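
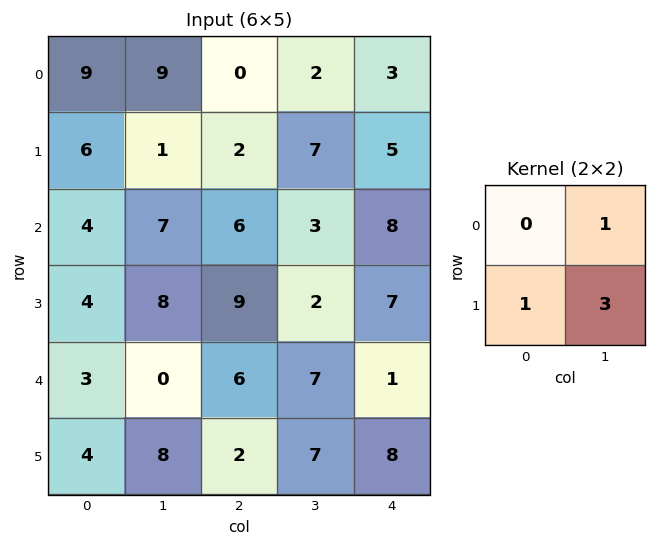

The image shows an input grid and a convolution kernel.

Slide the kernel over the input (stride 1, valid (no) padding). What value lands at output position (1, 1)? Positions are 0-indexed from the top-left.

The receptive field on the input at this output position is [1 2 / 7 6]. Elementwise product with the kernel and sum: 2·1 + 7·1 + 6·3.

27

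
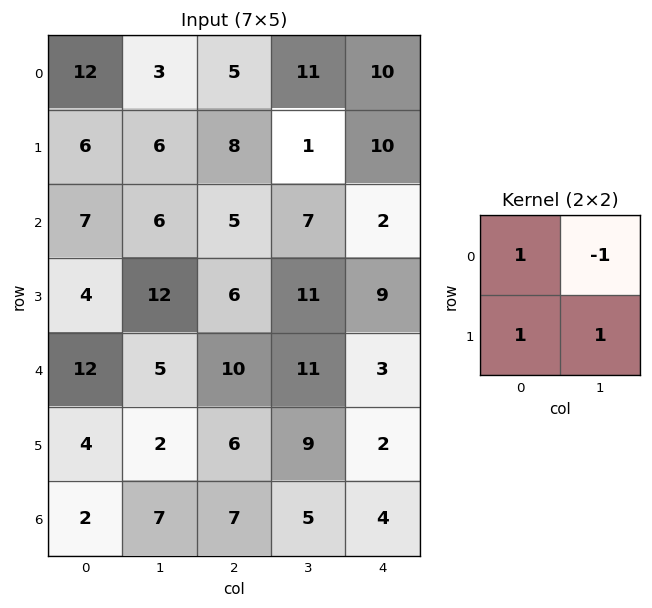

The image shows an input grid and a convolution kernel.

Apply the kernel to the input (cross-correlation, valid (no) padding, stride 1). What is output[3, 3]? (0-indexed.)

The receptive field on the input at this output position is [11 9 / 11 3]. Elementwise product with the kernel and sum: 11·1 + 9·-1 + 11·1 + 3·1.

16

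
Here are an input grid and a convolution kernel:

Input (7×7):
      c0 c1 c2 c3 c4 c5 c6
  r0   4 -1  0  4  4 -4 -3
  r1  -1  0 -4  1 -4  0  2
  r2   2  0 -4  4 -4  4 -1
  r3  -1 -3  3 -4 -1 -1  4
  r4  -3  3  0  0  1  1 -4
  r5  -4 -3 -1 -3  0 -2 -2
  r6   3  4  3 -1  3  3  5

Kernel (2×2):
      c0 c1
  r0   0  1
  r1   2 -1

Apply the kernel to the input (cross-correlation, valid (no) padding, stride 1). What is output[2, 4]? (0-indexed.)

The receptive field on the input at this output position is [-4 4 / -1 -1]. Elementwise product with the kernel and sum: 4·1 + -1·2 + -1·-1.

3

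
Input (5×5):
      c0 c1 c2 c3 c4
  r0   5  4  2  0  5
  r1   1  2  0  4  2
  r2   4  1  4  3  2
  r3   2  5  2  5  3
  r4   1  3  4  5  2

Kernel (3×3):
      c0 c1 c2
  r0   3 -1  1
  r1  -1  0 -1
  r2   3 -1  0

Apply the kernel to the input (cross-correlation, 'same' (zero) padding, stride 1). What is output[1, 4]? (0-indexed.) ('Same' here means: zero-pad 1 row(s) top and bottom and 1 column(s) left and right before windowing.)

-2

The receptive field on the zero-padded input at this output position is [0 5 0 / 4 2 0 / 3 2 0]. Elementwise product with the kernel and sum: 0·3 + 5·-1 + 0·1 + 4·-1 + 0·-1 + 3·3 + 2·-1.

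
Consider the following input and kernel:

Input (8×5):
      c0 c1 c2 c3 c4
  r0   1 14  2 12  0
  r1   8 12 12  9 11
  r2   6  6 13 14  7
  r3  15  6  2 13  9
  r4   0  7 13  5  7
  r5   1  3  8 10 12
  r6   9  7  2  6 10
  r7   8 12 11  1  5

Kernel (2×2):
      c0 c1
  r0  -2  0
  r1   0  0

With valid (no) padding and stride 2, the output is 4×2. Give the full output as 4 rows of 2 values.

-2 -4
-12 -26
0 -26
-18 -4

Output[0,0]: The receptive field on the input at this output position is [1 14 / 8 12]. Elementwise product with the kernel and sum: 1·-2.
Output[0,1]: The receptive field on the input at this output position is [2 12 / 12 9]. Elementwise product with the kernel and sum: 2·-2.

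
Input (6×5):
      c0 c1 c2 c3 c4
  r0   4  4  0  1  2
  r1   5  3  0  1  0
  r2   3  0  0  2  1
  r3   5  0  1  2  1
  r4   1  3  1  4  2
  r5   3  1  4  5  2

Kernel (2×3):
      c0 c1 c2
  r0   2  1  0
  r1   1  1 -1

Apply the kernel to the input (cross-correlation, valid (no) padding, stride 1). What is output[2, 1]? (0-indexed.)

-1

The receptive field on the input at this output position is [0 0 2 / 0 1 2]. Elementwise product with the kernel and sum: 0·2 + 0·1 + 0·1 + 1·1 + 2·-1.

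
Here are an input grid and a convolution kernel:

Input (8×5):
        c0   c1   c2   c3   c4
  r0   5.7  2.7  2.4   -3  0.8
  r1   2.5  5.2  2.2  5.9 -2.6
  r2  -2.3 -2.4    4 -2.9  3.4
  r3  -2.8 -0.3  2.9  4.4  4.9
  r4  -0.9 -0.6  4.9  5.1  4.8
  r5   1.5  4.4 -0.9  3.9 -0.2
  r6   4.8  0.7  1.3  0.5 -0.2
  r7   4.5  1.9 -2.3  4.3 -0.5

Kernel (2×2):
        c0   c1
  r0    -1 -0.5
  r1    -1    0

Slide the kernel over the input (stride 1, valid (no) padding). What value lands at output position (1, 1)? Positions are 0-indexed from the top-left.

The receptive field on the input at this output position is [5.2 2.2 / -2.4 4]. Elementwise product with the kernel and sum: 5.2·-1 + 2.2·-0.5 + -2.4·-1.

-3.9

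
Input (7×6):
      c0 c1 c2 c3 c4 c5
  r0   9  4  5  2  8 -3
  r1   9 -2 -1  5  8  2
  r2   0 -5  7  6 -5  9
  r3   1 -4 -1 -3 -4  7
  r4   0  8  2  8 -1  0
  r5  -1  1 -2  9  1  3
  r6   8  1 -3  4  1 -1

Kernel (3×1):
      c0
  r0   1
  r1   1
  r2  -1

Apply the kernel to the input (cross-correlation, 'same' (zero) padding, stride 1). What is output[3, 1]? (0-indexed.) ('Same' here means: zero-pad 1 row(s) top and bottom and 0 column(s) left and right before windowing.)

The receptive field on the zero-padded input at this output position is [-5 / -4 / 8]. Elementwise product with the kernel and sum: -5·1 + -4·1 + 8·-1.

-17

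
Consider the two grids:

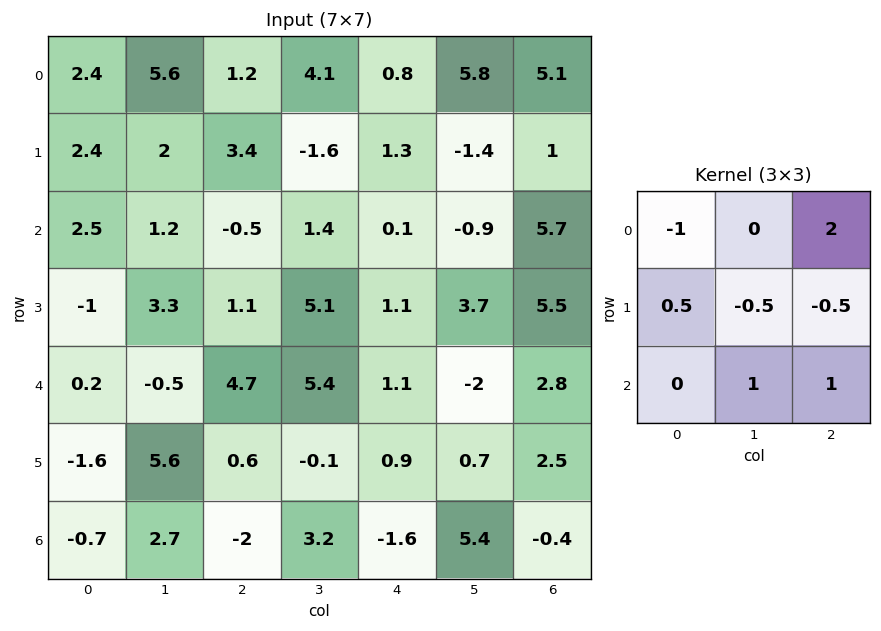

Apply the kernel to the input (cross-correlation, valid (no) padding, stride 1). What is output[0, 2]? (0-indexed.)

The receptive field on the input at this output position is [1.2 4.1 0.8 / 3.4 -1.6 1.3 / -0.5 1.4 0.1]. Elementwise product with the kernel and sum: 1.2·-1 + 0.8·2 + 3.4·0.5 + -1.6·-0.5 + 1.3·-0.5 + 1.4·1 + 0.1·1.

3.75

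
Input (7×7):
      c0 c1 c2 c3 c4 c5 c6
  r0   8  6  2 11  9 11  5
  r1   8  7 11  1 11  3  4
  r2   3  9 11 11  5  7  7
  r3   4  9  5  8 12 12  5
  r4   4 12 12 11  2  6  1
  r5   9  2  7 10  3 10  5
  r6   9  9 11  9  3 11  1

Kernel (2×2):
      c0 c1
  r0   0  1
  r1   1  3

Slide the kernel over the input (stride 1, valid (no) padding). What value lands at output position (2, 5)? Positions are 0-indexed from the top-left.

The receptive field on the input at this output position is [7 7 / 12 5]. Elementwise product with the kernel and sum: 7·1 + 12·1 + 5·3.

34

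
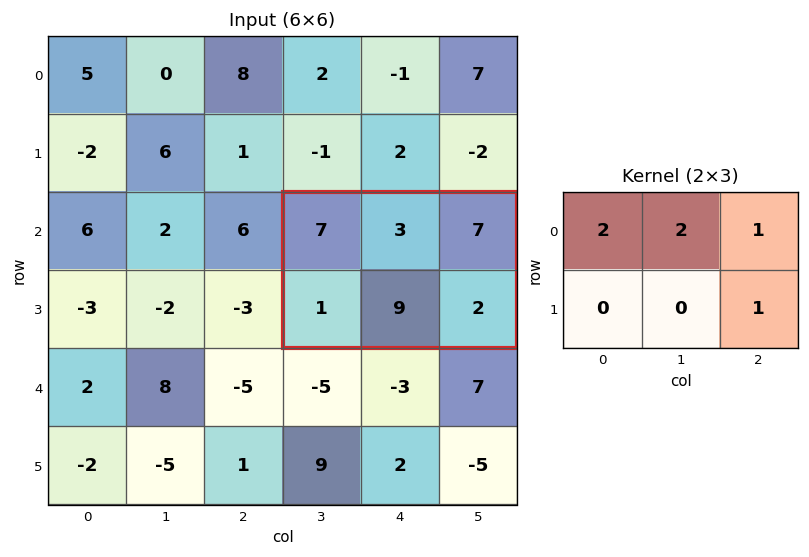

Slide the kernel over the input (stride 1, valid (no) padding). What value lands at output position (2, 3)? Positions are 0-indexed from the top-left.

The receptive field on the input at this output position is [7 3 7 / 1 9 2]. Elementwise product with the kernel and sum: 7·2 + 3·2 + 7·1 + 2·1.

29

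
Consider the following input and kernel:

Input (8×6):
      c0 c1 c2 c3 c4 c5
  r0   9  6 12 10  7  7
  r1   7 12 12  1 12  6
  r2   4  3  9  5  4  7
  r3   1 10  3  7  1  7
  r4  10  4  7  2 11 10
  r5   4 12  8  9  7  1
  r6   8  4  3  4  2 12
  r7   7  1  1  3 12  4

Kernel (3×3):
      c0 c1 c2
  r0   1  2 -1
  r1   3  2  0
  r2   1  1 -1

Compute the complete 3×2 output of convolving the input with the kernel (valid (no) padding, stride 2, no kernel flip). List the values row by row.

52 73
31 36
56 47

Output[0,0]: The receptive field on the input at this output position is [9 6 12 / 7 12 12 / 4 3 9]. Elementwise product with the kernel and sum: 9·1 + 6·2 + 12·-1 + 7·3 + 12·2 + 4·1 + 3·1 + 9·-1.
Output[0,1]: The receptive field on the input at this output position is [12 10 7 / 12 1 12 / 9 5 4]. Elementwise product with the kernel and sum: 12·1 + 10·2 + 7·-1 + 12·3 + 1·2 + 9·1 + 5·1 + 4·-1.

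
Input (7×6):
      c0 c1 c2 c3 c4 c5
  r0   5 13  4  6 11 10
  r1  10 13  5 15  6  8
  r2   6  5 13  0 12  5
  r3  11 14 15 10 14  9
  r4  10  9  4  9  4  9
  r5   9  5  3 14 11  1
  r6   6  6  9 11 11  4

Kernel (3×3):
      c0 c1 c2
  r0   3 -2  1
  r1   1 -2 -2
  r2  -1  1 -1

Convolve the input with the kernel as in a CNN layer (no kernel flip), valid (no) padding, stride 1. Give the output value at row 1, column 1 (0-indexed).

14

The receptive field on the input at this output position is [13 5 15 / 5 13 0 / 14 15 10]. Elementwise product with the kernel and sum: 13·3 + 5·-2 + 15·1 + 5·1 + 13·-2 + 0·-2 + 14·-1 + 15·1 + 10·-1.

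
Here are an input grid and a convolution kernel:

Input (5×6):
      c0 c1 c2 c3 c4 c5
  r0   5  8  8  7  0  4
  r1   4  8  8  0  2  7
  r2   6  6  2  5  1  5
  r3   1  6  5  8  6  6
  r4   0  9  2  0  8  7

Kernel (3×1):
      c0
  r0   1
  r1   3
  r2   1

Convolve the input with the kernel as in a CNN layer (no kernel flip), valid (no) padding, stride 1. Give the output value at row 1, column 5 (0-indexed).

The receptive field on the input at this output position is [7 / 5 / 6]. Elementwise product with the kernel and sum: 7·1 + 5·3 + 6·1.

28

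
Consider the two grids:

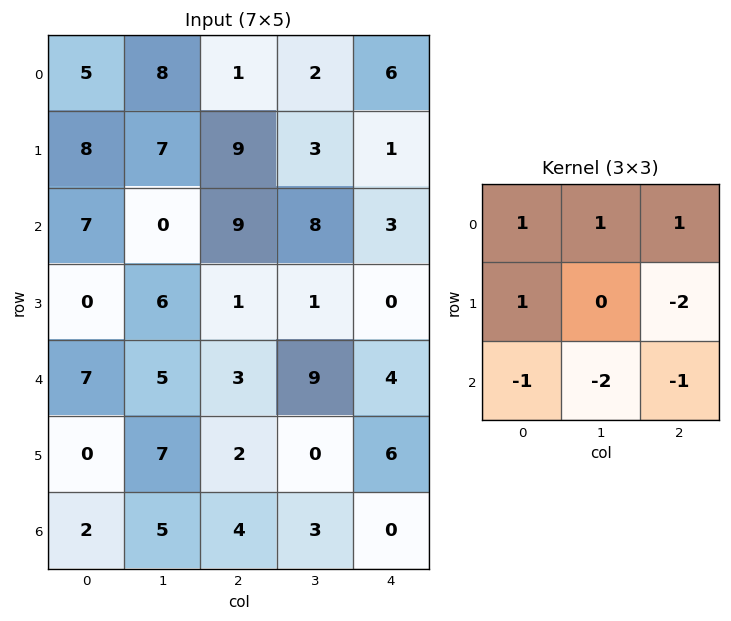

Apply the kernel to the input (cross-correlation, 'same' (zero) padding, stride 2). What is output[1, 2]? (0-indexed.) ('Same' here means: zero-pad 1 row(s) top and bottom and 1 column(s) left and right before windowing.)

11

The receptive field on the zero-padded input at this output position is [3 1 0 / 8 3 0 / 1 0 0]. Elementwise product with the kernel and sum: 3·1 + 1·1 + 0·1 + 8·1 + 0·-2 + 1·-1 + 0·-2 + 0·-1.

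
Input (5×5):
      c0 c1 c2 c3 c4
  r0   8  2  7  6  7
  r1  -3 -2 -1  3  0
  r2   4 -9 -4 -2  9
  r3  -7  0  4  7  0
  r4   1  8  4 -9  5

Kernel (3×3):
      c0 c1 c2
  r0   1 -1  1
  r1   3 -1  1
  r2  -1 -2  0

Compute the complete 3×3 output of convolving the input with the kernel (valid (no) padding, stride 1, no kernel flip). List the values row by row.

Output[0,0]: The receptive field on the input at this output position is [8 2 7 / -3 -2 -1 / 4 -9 -4]. Elementwise product with the kernel and sum: 8·1 + 2·-1 + 7·1 + -3·3 + -2·-1 + -1·1 + 4·-1 + -9·-2.

19 16 10
22 -31 -23
-25 -20 26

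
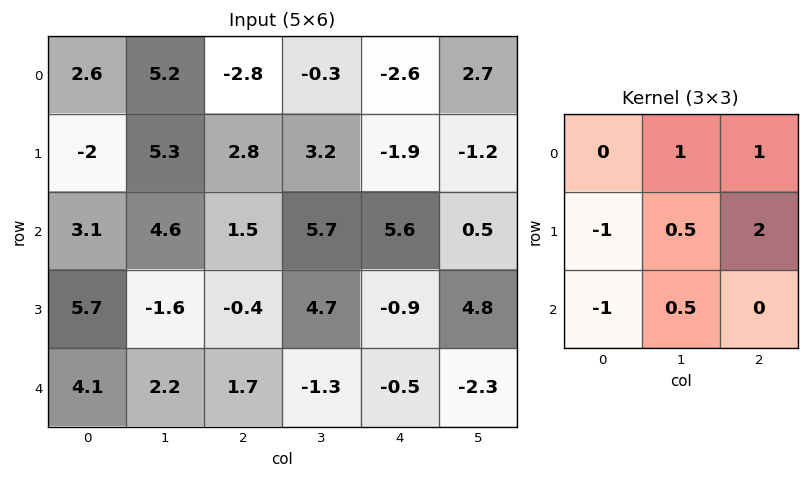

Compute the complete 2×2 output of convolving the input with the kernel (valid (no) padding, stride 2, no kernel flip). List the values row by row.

Output[0,0]: The receptive field on the input at this output position is [2.6 5.2 -2.8 / -2 5.3 2.8 / 3.1 4.6 1.5]. Elementwise product with the kernel and sum: 5.2·1 + -2.8·1 + -2·-1 + 5.3·0.5 + 2.8·2 + 3.1·-1 + 4.6·0.5.

11.85 -6.55
-4.2 9.9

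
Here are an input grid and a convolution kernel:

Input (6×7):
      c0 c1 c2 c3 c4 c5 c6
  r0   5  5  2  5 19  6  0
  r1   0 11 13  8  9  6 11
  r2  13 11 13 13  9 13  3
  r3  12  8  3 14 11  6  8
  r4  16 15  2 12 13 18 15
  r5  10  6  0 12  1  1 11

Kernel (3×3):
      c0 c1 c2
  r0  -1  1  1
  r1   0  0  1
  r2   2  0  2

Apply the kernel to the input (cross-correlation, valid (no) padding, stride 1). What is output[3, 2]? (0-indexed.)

37

The receptive field on the input at this output position is [3 14 11 / 2 12 13 / 0 12 1]. Elementwise product with the kernel and sum: 3·-1 + 14·1 + 11·1 + 13·1 + 0·2 + 1·2.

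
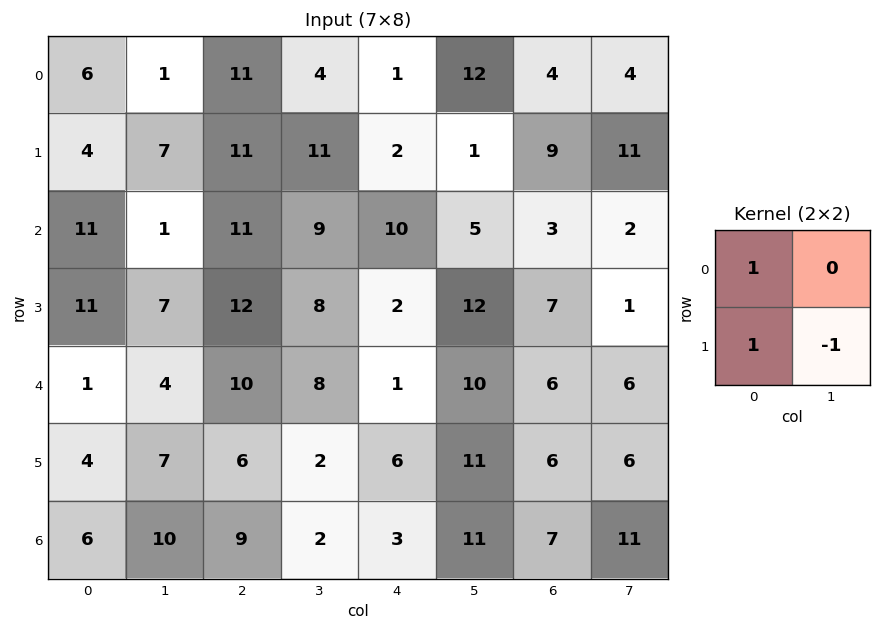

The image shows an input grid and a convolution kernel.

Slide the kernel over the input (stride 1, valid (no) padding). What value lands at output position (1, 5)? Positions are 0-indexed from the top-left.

3

The receptive field on the input at this output position is [1 9 / 5 3]. Elementwise product with the kernel and sum: 1·1 + 5·1 + 3·-1.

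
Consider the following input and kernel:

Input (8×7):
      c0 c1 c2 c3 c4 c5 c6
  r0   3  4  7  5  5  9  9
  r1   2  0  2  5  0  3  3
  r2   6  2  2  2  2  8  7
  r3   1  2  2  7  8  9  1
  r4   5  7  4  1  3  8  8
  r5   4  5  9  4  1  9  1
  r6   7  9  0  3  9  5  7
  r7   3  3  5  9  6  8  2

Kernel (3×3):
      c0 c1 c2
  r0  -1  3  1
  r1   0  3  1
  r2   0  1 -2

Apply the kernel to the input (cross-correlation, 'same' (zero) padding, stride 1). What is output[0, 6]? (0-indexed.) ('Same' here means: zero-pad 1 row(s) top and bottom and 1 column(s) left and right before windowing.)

30

The receptive field on the zero-padded input at this output position is [0 0 0 / 9 9 0 / 3 3 0]. Elementwise product with the kernel and sum: 0·-1 + 0·3 + 0·1 + 9·3 + 0·1 + 3·1 + 0·-2.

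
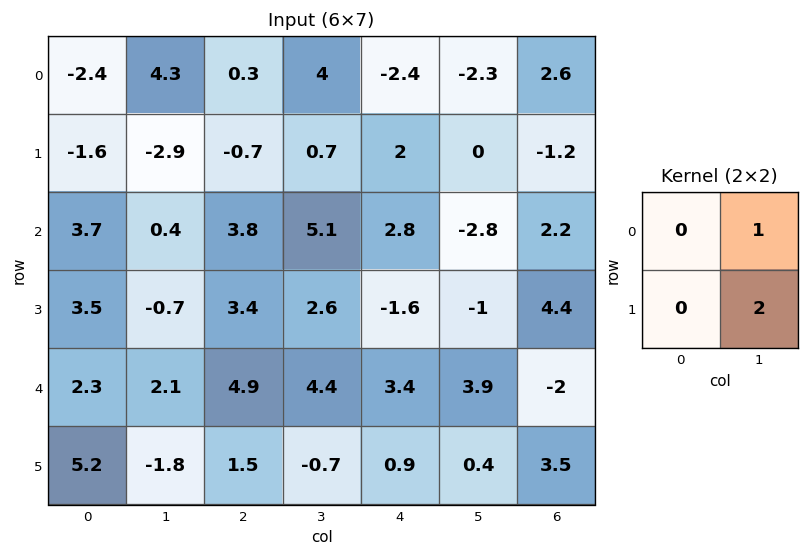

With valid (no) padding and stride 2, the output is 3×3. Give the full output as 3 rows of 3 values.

Output[0,0]: The receptive field on the input at this output position is [-2.4 4.3 / -1.6 -2.9]. Elementwise product with the kernel and sum: 4.3·1 + -2.9·2.
Output[0,1]: The receptive field on the input at this output position is [0.3 4 / -0.7 0.7]. Elementwise product with the kernel and sum: 4·1 + 0.7·2.

-1.5 5.4 -2.3
-1 10.3 -4.8
-1.5 3 4.7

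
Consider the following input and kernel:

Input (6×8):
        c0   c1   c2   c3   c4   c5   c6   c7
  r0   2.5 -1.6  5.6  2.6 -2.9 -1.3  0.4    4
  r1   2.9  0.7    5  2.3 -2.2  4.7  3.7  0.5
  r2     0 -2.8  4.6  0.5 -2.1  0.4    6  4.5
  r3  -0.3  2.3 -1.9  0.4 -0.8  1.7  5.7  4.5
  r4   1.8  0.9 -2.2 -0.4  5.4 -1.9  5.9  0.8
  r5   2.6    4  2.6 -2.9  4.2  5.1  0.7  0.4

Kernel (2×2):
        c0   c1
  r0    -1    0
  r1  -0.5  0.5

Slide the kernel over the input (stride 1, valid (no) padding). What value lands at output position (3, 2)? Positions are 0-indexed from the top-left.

The receptive field on the input at this output position is [-1.9 0.4 / -2.2 -0.4]. Elementwise product with the kernel and sum: -1.9·-1 + -2.2·-0.5 + -0.4·0.5.

2.8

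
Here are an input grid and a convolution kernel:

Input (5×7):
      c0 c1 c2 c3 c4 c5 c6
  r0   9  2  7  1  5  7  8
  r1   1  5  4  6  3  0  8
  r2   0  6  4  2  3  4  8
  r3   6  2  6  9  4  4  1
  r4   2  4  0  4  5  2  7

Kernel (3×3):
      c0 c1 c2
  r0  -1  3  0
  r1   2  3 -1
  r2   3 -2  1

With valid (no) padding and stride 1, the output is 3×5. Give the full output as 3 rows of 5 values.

Output[0,0]: The receptive field on the input at this output position is [9 2 7 / 1 5 4 / 0 6 4]. Elementwise product with the kernel and sum: 9·-1 + 2·3 + 1·2 + 5·3 + 4·-1 + 0·3 + 6·-2 + 4·1.
Output[0,1]: The receptive field on the input at this output position is [2 7 1 / 5 4 6 / 6 4 2]. Elementwise product with the kernel and sum: 2·-1 + 7·3 + 5·2 + 4·3 + 6·-1 + 6·3 + 4·-2 + 2·1.

2 47 30 39 23
48 32 29 35 12
28 35 34 37 46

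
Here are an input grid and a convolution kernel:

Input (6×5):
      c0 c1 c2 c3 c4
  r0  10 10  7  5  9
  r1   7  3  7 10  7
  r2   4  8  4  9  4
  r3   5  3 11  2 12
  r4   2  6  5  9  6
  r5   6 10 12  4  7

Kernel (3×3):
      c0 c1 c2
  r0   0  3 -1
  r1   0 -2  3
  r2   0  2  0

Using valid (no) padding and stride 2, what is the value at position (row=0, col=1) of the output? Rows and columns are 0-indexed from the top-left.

25

The receptive field on the input at this output position is [7 5 9 / 7 10 7 / 4 9 4]. Elementwise product with the kernel and sum: 5·3 + 9·-1 + 10·-2 + 7·3 + 9·2.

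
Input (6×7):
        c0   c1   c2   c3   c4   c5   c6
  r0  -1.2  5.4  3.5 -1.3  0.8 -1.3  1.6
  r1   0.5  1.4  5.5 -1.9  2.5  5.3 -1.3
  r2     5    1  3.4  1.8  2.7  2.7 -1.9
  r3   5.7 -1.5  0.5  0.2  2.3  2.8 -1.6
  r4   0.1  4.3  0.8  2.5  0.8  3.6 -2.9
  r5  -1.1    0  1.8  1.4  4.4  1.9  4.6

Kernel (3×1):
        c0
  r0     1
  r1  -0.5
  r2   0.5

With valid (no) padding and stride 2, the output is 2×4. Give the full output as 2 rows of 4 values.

1.05 2.45 0.9 1.3
2.2 3.55 1.95 -2.55

Output[0,0]: The receptive field on the input at this output position is [-1.2 / 0.5 / 5]. Elementwise product with the kernel and sum: -1.2·1 + 0.5·-0.5 + 5·0.5.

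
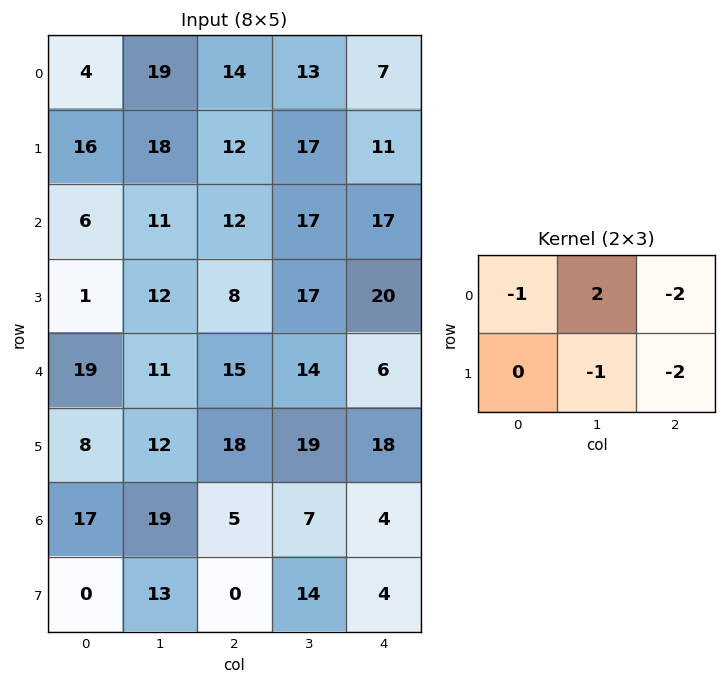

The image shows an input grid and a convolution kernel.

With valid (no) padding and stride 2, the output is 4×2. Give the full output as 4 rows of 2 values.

-36 -41
-36 -69
-75 -54
-2 -21

Output[0,0]: The receptive field on the input at this output position is [4 19 14 / 16 18 12]. Elementwise product with the kernel and sum: 4·-1 + 19·2 + 14·-2 + 18·-1 + 12·-2.
Output[0,1]: The receptive field on the input at this output position is [14 13 7 / 12 17 11]. Elementwise product with the kernel and sum: 14·-1 + 13·2 + 7·-2 + 17·-1 + 11·-2.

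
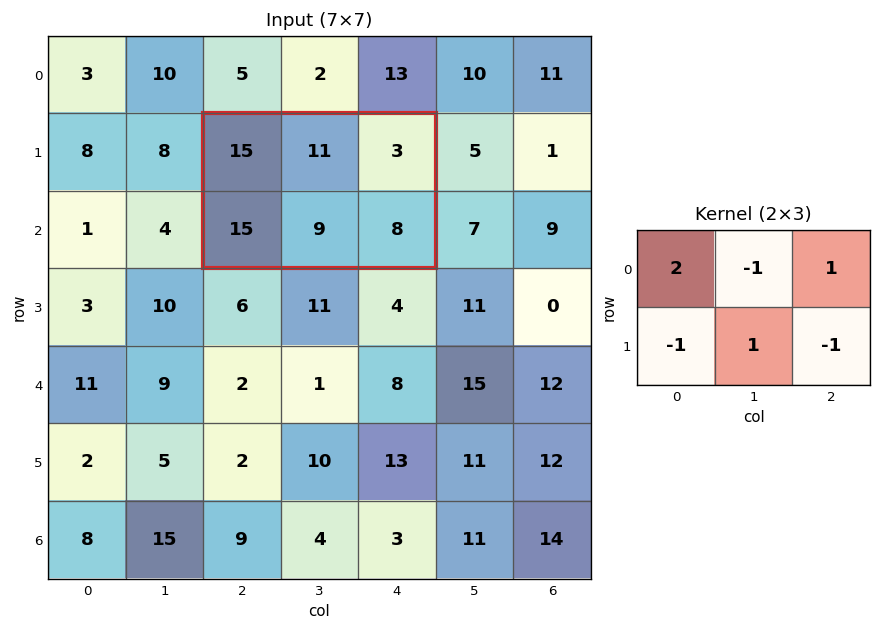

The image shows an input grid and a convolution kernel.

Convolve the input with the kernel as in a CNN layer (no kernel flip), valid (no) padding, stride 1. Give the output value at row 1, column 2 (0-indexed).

8

The receptive field on the input at this output position is [15 11 3 / 15 9 8]. Elementwise product with the kernel and sum: 15·2 + 11·-1 + 3·1 + 15·-1 + 9·1 + 8·-1.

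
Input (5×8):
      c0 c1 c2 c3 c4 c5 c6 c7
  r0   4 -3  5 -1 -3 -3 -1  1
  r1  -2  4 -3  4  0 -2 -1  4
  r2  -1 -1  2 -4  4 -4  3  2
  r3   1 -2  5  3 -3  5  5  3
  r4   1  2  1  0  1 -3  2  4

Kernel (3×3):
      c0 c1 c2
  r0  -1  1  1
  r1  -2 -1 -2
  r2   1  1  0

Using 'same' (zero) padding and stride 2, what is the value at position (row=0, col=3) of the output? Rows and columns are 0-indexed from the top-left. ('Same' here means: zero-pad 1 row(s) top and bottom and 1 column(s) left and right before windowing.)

2

The receptive field on the zero-padded input at this output position is [0 0 0 / -3 -1 1 / -2 -1 4]. Elementwise product with the kernel and sum: 0·-1 + 0·1 + 0·1 + -3·-2 + -1·-1 + 1·-2 + -2·1 + -1·1.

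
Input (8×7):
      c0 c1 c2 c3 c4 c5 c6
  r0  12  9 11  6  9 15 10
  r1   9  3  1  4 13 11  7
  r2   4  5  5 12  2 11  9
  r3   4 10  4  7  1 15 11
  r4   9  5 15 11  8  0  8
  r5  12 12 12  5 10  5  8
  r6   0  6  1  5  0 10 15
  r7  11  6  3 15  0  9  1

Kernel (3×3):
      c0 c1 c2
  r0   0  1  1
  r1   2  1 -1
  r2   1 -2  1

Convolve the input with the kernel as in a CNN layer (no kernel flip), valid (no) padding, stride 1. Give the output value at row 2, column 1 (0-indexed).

The receptive field on the input at this output position is [5 5 12 / 10 4 7 / 5 15 11]. Elementwise product with the kernel and sum: 5·1 + 12·1 + 10·2 + 4·1 + 7·-1 + 5·1 + 15·-2 + 11·1.

20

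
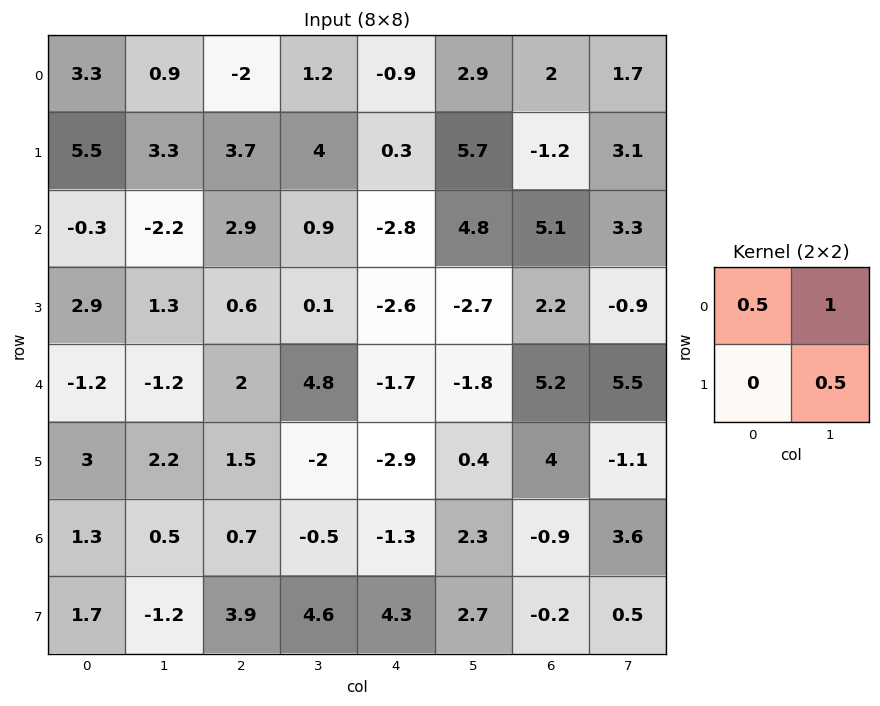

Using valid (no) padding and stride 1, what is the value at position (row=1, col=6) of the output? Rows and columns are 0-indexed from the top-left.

4.15

The receptive field on the input at this output position is [-1.2 3.1 / 5.1 3.3]. Elementwise product with the kernel and sum: -1.2·0.5 + 3.1·1 + 3.3·0.5.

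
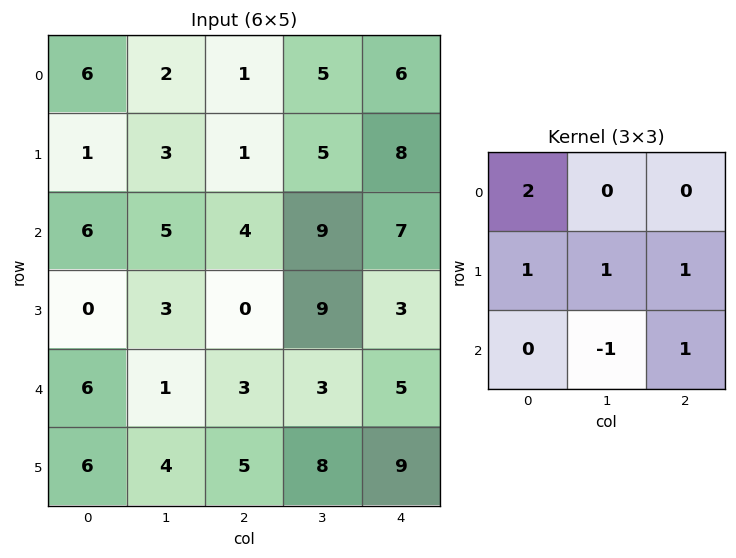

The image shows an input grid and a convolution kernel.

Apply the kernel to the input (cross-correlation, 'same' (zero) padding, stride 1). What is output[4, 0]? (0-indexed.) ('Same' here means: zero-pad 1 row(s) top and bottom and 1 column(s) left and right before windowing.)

5

The receptive field on the zero-padded input at this output position is [0 0 3 / 0 6 1 / 0 6 4]. Elementwise product with the kernel and sum: 0·2 + 0·1 + 6·1 + 1·1 + 6·-1 + 4·1.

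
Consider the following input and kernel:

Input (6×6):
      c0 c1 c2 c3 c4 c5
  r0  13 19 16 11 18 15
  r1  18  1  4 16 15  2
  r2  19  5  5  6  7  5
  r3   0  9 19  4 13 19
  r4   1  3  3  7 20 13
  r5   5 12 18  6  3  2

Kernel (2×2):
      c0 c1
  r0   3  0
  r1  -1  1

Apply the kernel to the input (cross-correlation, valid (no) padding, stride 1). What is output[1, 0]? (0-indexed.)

40

The receptive field on the input at this output position is [18 1 / 19 5]. Elementwise product with the kernel and sum: 18·3 + 19·-1 + 5·1.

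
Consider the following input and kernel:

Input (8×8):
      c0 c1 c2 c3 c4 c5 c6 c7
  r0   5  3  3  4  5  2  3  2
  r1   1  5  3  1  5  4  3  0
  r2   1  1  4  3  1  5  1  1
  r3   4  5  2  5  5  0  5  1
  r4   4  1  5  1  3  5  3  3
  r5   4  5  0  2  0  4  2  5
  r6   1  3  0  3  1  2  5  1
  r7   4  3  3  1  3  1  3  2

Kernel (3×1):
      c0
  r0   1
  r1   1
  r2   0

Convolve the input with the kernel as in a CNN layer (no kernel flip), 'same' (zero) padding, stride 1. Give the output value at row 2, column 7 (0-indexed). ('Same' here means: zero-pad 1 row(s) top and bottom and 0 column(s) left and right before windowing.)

The receptive field on the zero-padded input at this output position is [0 / 1 / 1]. Elementwise product with the kernel and sum: 0·1 + 1·1.

1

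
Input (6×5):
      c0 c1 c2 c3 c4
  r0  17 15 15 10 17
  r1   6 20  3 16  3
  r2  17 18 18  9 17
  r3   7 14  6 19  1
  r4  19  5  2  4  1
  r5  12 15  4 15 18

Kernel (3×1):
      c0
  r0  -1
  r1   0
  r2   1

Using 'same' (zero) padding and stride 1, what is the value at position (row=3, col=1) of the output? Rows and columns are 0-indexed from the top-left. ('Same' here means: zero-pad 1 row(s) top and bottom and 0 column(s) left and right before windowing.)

-13

The receptive field on the zero-padded input at this output position is [18 / 14 / 5]. Elementwise product with the kernel and sum: 18·-1 + 5·1.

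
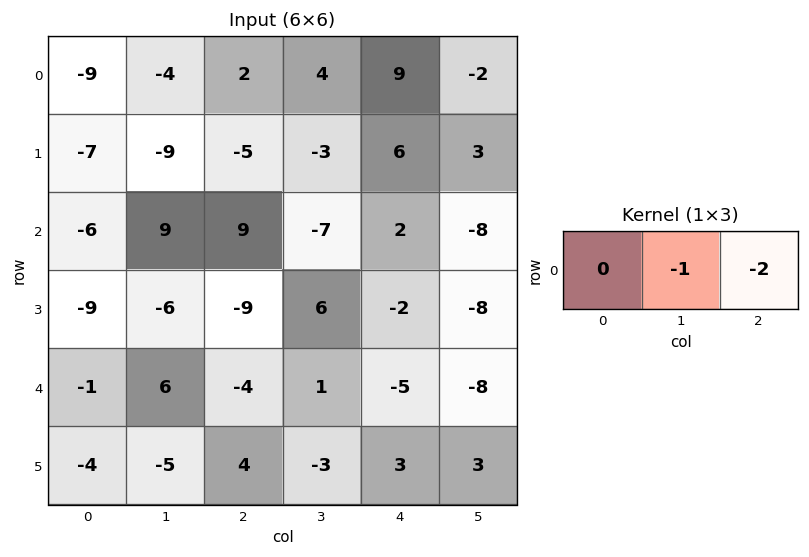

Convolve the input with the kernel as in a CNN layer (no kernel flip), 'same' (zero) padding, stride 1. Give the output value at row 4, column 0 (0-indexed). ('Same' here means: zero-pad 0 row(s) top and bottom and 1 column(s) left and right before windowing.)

-11

The receptive field on the zero-padded input at this output position is [0 -1 6]. Elementwise product with the kernel and sum: -1·-1 + 6·-2.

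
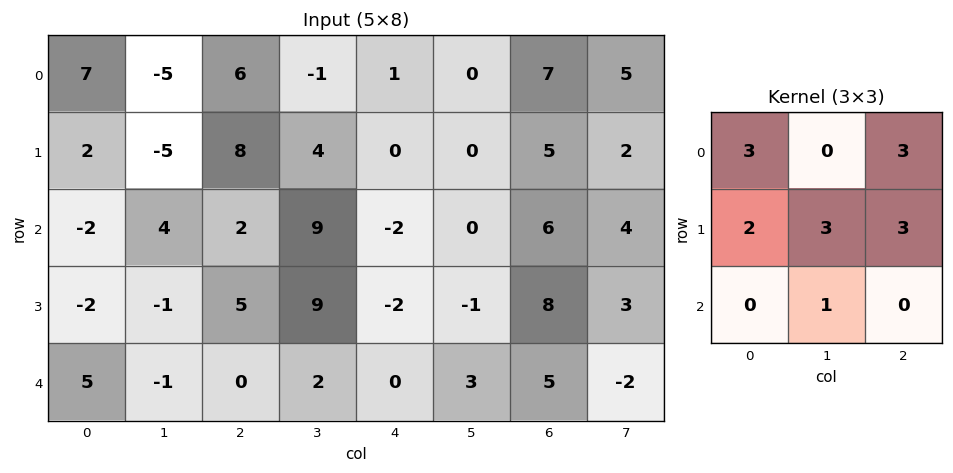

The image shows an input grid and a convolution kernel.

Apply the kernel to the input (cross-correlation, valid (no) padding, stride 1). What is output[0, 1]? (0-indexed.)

10

The receptive field on the input at this output position is [-5 6 -1 / -5 8 4 / 4 2 9]. Elementwise product with the kernel and sum: -5·3 + -1·3 + -5·2 + 8·3 + 4·3 + 2·1.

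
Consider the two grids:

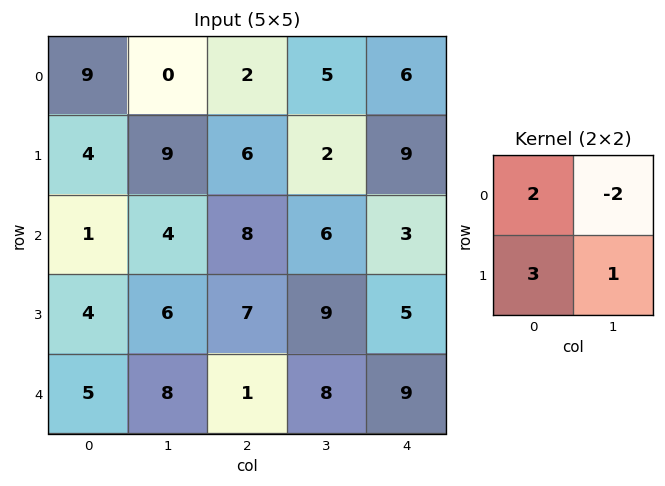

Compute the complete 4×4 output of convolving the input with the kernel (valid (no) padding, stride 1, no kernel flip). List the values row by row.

Output[0,0]: The receptive field on the input at this output position is [9 0 / 4 9]. Elementwise product with the kernel and sum: 9·2 + 0·-2 + 4·3 + 9·1.
Output[0,1]: The receptive field on the input at this output position is [0 2 / 9 6]. Elementwise product with the kernel and sum: 0·2 + 2·-2 + 9·3 + 6·1.

39 29 14 13
-3 26 38 7
12 17 34 38
19 23 7 41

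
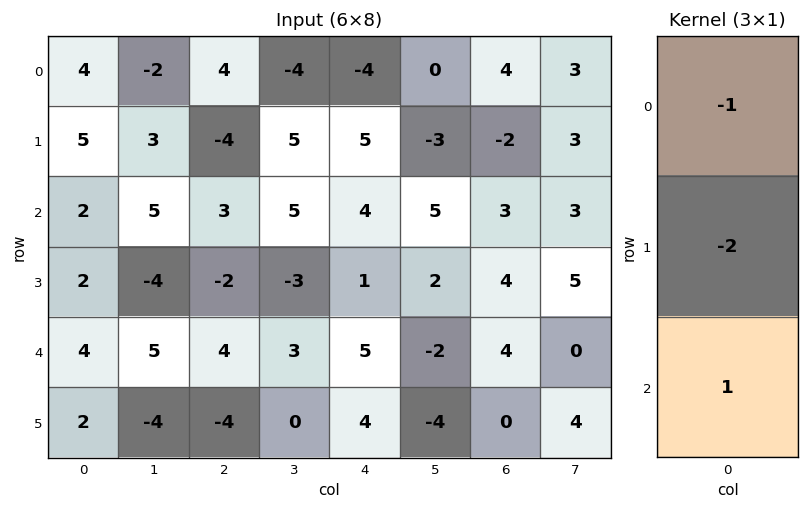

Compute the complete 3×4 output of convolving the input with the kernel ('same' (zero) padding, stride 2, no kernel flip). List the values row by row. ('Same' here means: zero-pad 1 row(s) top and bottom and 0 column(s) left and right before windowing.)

Output[0,0]: The receptive field on the zero-padded input at this output position is [0 / 4 / 5]. Elementwise product with the kernel and sum: 0·-1 + 4·-2 + 5·1.

-3 -12 13 -10
-7 -4 -12 0
-8 -10 -7 -12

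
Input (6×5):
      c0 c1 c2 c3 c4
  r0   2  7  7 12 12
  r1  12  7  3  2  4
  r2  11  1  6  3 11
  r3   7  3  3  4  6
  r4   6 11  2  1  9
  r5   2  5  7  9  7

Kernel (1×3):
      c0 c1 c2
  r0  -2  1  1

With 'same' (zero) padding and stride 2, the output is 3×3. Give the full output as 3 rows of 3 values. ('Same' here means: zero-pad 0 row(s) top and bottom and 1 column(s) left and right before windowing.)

Output[0,0]: The receptive field on the zero-padded input at this output position is [0 2 7]. Elementwise product with the kernel and sum: 0·-2 + 2·1 + 7·1.

9 5 -12
12 7 5
17 -19 7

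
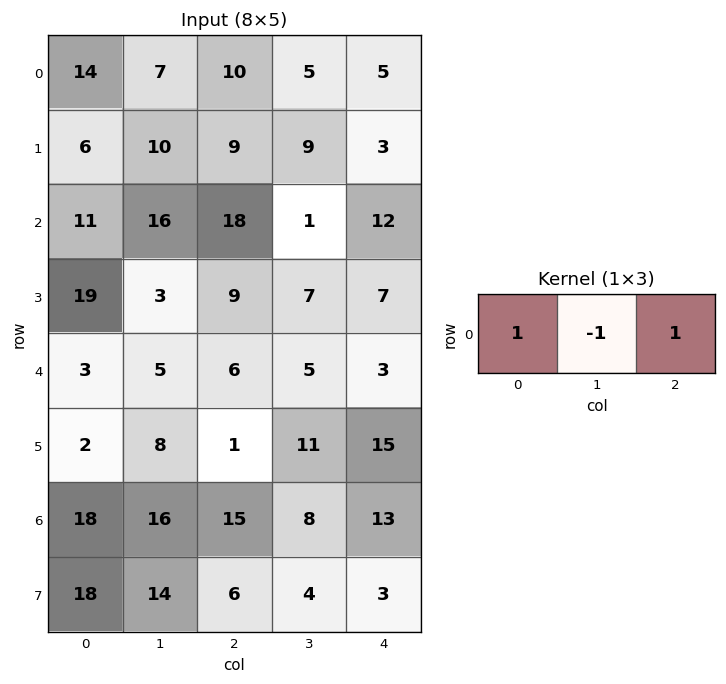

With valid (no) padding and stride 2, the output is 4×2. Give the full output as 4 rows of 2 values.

17 10
13 29
4 4
17 20

Output[0,0]: The receptive field on the input at this output position is [14 7 10]. Elementwise product with the kernel and sum: 14·1 + 7·-1 + 10·1.
Output[0,1]: The receptive field on the input at this output position is [10 5 5]. Elementwise product with the kernel and sum: 10·1 + 5·-1 + 5·1.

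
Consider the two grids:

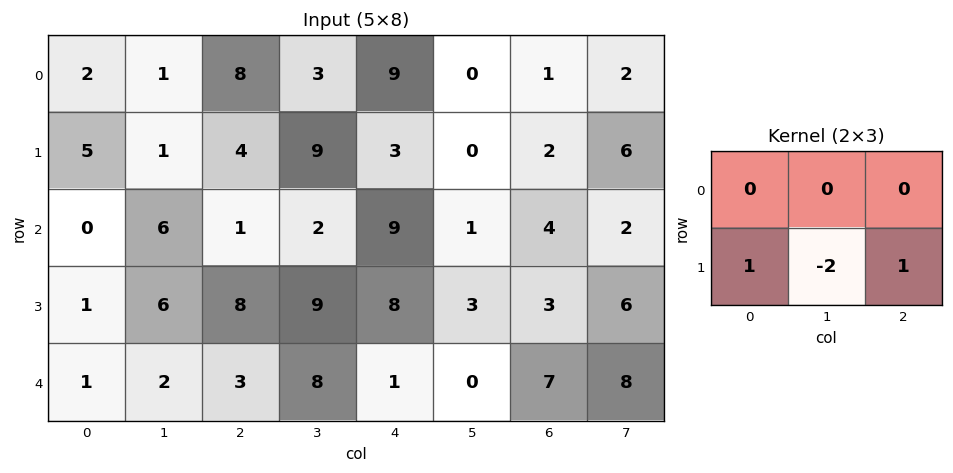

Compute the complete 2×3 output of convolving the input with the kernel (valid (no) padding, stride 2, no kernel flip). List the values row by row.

7 -11 5
-3 -2 5

Output[0,0]: The receptive field on the input at this output position is [2 1 8 / 5 1 4]. Elementwise product with the kernel and sum: 5·1 + 1·-2 + 4·1.
Output[0,1]: The receptive field on the input at this output position is [8 3 9 / 4 9 3]. Elementwise product with the kernel and sum: 4·1 + 9·-2 + 3·1.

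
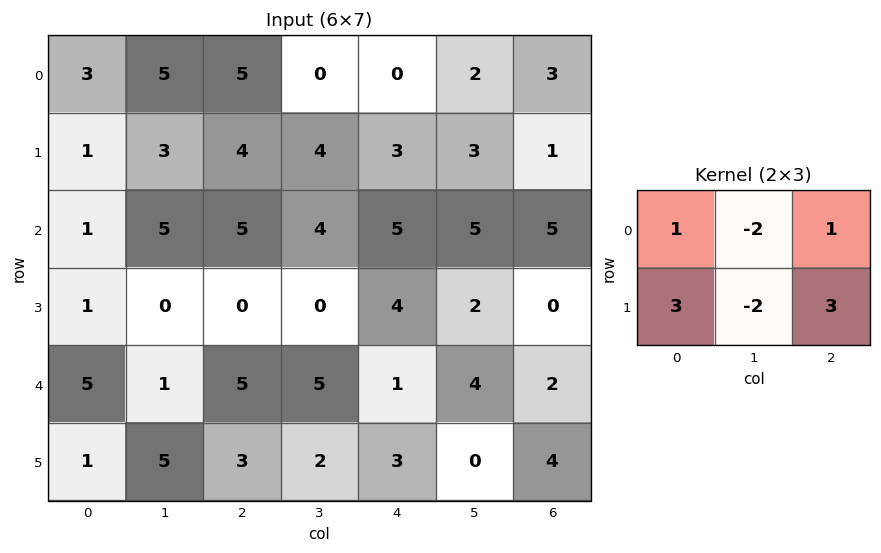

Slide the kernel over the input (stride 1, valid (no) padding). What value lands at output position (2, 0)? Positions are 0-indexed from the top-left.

-1

The receptive field on the input at this output position is [1 5 5 / 1 0 0]. Elementwise product with the kernel and sum: 1·1 + 5·-2 + 5·1 + 1·3 + 0·-2 + 0·3.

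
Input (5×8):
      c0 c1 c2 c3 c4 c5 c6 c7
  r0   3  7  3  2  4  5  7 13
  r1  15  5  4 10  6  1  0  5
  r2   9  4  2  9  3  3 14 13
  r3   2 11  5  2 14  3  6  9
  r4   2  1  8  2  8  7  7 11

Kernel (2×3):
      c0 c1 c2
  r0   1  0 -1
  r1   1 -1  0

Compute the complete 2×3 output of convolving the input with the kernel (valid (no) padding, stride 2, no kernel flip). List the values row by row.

Output[0,0]: The receptive field on the input at this output position is [3 7 3 / 15 5 4]. Elementwise product with the kernel and sum: 3·1 + 3·-1 + 15·1 + 5·-1.

10 -7 2
-2 2 0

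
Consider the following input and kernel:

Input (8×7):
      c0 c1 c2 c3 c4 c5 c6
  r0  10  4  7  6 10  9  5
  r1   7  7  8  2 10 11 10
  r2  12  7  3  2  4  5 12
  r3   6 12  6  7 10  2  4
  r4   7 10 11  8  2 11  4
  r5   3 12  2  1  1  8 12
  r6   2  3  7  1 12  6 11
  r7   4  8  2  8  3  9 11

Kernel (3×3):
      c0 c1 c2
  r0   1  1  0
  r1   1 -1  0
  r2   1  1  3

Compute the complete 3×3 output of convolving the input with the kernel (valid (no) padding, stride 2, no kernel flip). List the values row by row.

42 36 63
63 29 42
34 64 57

Output[0,0]: The receptive field on the input at this output position is [10 4 7 / 7 7 8 / 12 7 3]. Elementwise product with the kernel and sum: 10·1 + 4·1 + 7·1 + 7·-1 + 12·1 + 7·1 + 3·3.
Output[0,1]: The receptive field on the input at this output position is [7 6 10 / 8 2 10 / 3 2 4]. Elementwise product with the kernel and sum: 7·1 + 6·1 + 8·1 + 2·-1 + 3·1 + 2·1 + 4·3.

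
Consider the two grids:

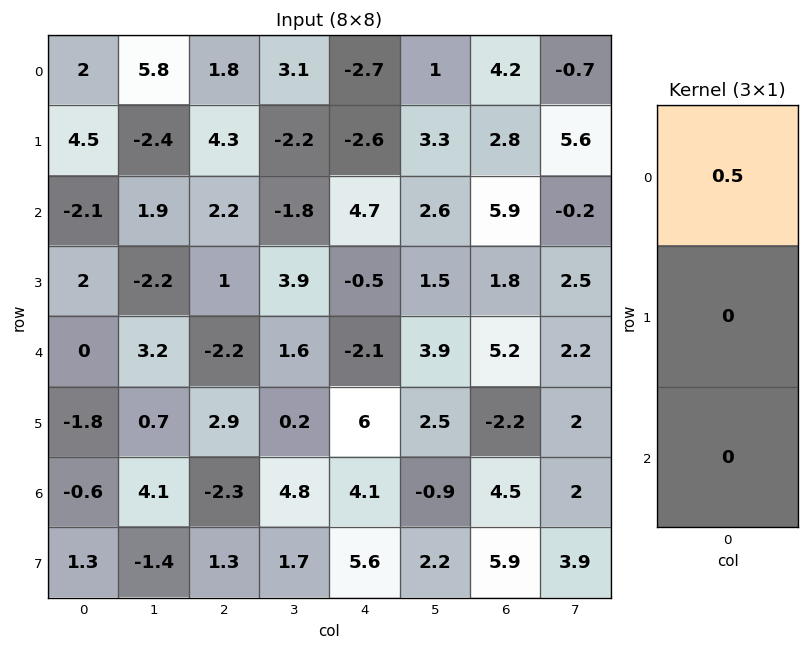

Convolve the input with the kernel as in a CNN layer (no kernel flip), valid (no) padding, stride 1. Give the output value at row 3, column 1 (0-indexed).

The receptive field on the input at this output position is [-2.2 / 3.2 / 0.7]. Elementwise product with the kernel and sum: -2.2·0.5.

-1.1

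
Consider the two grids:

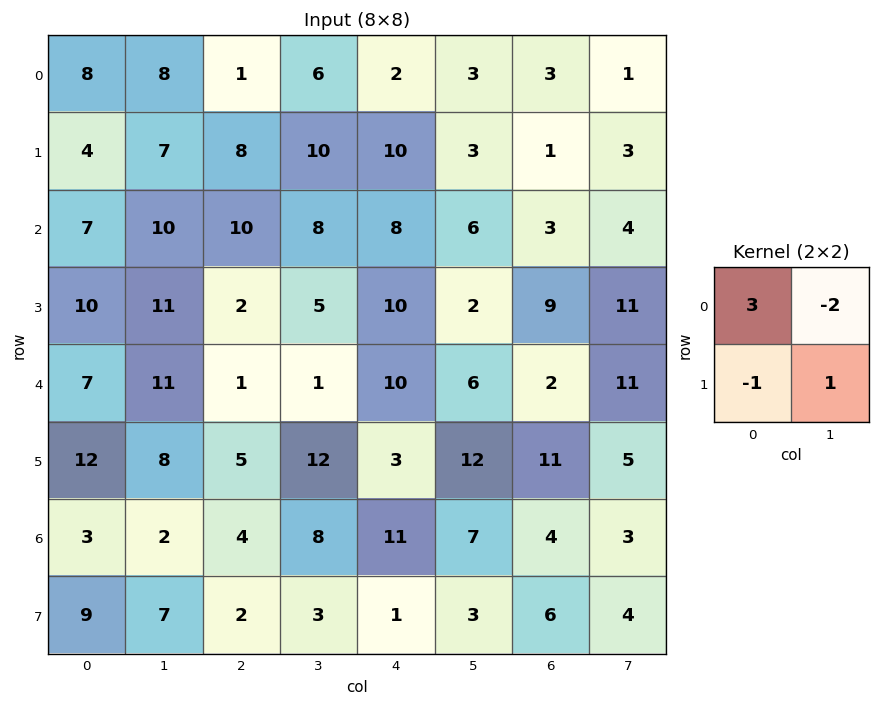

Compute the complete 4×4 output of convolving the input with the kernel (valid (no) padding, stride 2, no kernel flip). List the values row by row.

11 -7 -7 9
2 17 4 3
-5 8 27 -22
3 -3 21 4

Output[0,0]: The receptive field on the input at this output position is [8 8 / 4 7]. Elementwise product with the kernel and sum: 8·3 + 8·-2 + 4·-1 + 7·1.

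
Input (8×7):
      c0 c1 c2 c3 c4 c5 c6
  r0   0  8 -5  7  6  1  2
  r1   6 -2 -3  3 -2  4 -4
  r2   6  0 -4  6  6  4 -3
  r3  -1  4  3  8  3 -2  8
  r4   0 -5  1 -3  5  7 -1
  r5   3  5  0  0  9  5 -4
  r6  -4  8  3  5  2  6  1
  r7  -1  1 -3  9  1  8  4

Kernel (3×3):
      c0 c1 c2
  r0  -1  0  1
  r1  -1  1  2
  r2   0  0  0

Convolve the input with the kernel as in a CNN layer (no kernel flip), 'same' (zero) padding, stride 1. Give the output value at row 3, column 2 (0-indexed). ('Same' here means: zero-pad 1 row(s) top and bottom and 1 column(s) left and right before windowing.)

The receptive field on the zero-padded input at this output position is [0 -4 6 / 4 3 8 / -5 1 -3]. Elementwise product with the kernel and sum: 0·-1 + 6·1 + 4·-1 + 3·1 + 8·2.

21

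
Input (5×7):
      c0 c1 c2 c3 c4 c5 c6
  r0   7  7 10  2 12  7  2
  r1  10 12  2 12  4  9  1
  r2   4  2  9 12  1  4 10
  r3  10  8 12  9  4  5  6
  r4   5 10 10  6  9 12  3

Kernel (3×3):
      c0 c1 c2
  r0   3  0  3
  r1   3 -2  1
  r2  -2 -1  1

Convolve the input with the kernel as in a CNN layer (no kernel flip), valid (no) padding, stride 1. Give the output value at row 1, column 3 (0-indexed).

The receptive field on the input at this output position is [12 4 9 / 12 1 4 / 9 4 5]. Elementwise product with the kernel and sum: 12·3 + 9·3 + 12·3 + 1·-2 + 4·1 + 9·-2 + 4·-1 + 5·1.

84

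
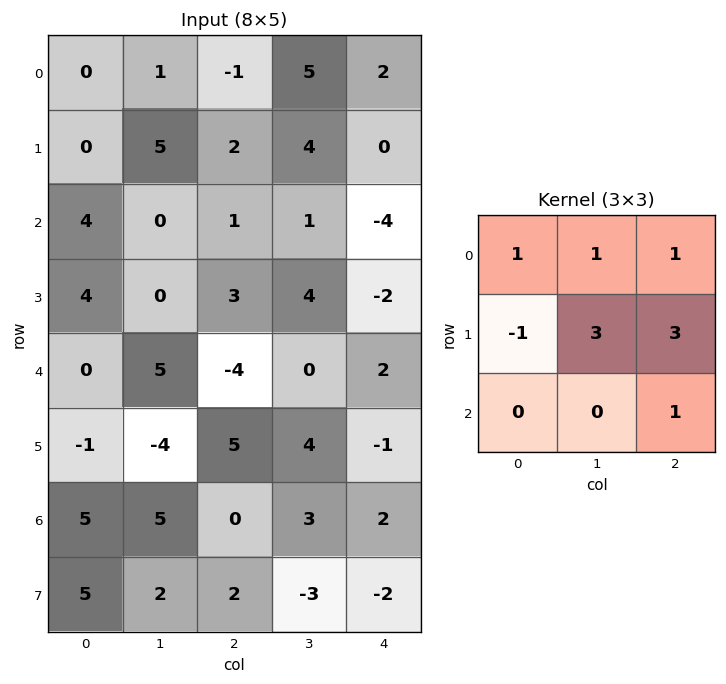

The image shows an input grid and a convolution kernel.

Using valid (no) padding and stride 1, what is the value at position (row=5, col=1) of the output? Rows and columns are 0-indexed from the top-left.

6

The receptive field on the input at this output position is [-4 5 4 / 5 0 3 / 2 2 -3]. Elementwise product with the kernel and sum: -4·1 + 5·1 + 4·1 + 5·-1 + 0·3 + 3·3 + -3·1.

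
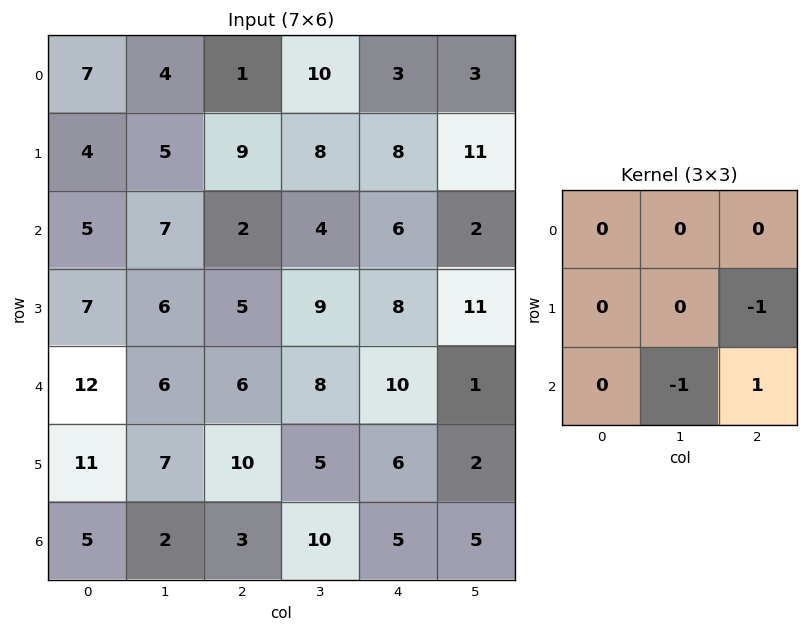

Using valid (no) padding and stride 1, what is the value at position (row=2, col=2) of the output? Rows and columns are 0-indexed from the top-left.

-6

The receptive field on the input at this output position is [2 4 6 / 5 9 8 / 6 8 10]. Elementwise product with the kernel and sum: 8·-1 + 8·-1 + 10·1.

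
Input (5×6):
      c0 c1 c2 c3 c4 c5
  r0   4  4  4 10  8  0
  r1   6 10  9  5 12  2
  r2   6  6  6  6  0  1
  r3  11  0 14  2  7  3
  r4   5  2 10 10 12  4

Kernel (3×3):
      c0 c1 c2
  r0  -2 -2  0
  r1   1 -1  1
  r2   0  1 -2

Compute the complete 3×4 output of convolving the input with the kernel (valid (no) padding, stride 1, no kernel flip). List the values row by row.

Output[0,0]: The receptive field on the input at this output position is [4 4 4 / 6 10 9 / 6 6 6]. Elementwise product with the kernel and sum: 4·-2 + 4·-2 + 6·1 + 10·-1 + 9·1 + 6·1 + 6·-2.

-17 -16 -6 -43
-54 -22 -40 -26
-17 -46 -19 -10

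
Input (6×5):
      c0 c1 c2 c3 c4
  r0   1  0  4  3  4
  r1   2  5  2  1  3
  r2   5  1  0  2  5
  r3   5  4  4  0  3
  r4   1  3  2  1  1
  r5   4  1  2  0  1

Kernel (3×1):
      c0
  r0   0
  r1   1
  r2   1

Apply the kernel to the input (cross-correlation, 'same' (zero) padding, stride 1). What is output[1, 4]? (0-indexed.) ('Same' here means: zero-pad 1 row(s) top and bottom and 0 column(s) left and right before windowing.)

8

The receptive field on the zero-padded input at this output position is [4 / 3 / 5]. Elementwise product with the kernel and sum: 3·1 + 5·1.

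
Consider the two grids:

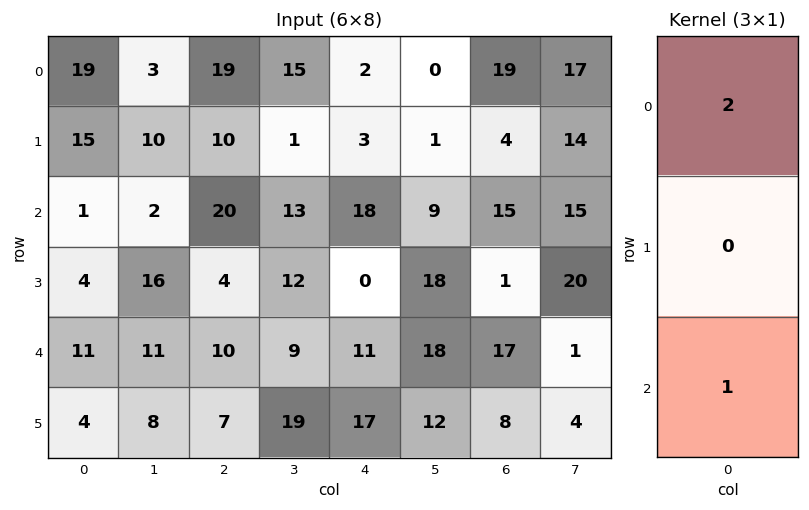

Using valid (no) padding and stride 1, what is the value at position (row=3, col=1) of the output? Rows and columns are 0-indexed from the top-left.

40

The receptive field on the input at this output position is [16 / 11 / 8]. Elementwise product with the kernel and sum: 16·2 + 8·1.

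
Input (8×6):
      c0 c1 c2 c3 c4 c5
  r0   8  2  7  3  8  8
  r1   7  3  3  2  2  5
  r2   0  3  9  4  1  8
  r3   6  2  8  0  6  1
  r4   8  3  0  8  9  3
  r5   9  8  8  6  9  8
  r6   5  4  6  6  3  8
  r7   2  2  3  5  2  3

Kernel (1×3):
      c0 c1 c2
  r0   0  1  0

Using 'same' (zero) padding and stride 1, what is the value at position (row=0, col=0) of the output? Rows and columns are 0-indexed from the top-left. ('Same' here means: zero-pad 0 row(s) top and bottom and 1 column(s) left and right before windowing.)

8

The receptive field on the zero-padded input at this output position is [0 8 2]. Elementwise product with the kernel and sum: 8·1.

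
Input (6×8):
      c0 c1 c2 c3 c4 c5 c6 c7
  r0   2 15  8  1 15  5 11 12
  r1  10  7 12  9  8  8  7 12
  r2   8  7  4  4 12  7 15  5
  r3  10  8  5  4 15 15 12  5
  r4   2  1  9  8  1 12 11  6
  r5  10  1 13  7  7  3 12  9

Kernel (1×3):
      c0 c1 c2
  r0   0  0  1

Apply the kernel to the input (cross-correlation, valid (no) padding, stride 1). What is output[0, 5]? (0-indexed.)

The receptive field on the input at this output position is [5 11 12]. Elementwise product with the kernel and sum: 12·1.

12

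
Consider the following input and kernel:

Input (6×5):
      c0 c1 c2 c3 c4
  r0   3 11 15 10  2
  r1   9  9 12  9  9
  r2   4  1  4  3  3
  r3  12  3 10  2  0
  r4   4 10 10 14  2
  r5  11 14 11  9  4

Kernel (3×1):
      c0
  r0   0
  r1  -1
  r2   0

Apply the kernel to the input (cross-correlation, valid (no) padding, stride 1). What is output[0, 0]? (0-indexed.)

The receptive field on the input at this output position is [3 / 9 / 4]. Elementwise product with the kernel and sum: 9·-1.

-9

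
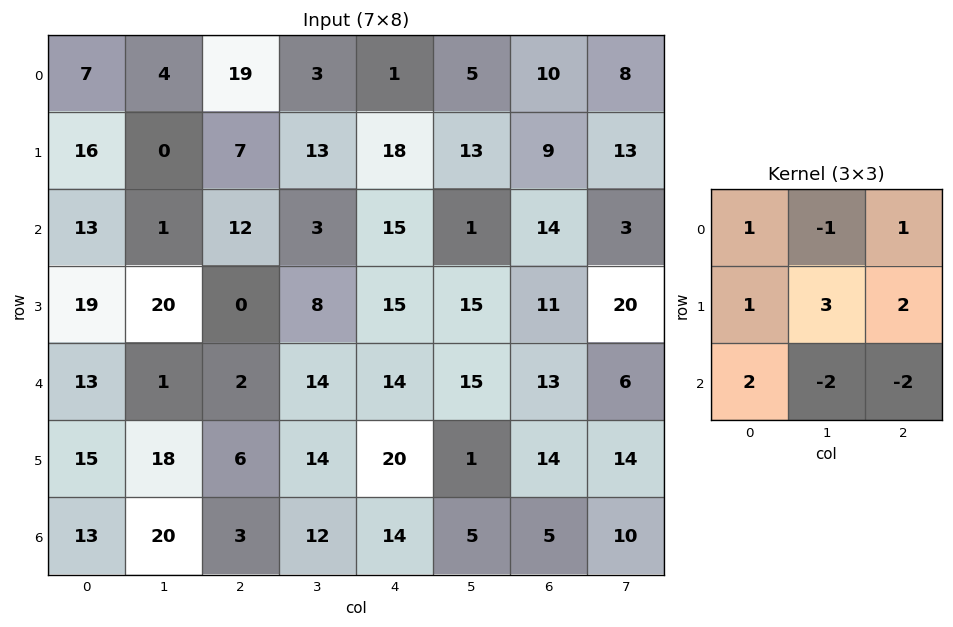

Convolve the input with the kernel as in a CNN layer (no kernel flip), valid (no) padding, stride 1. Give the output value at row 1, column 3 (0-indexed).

14

The receptive field on the input at this output position is [13 18 13 / 3 15 1 / 8 15 15]. Elementwise product with the kernel and sum: 13·1 + 18·-1 + 13·1 + 3·1 + 15·3 + 1·2 + 8·2 + 15·-2 + 15·-2.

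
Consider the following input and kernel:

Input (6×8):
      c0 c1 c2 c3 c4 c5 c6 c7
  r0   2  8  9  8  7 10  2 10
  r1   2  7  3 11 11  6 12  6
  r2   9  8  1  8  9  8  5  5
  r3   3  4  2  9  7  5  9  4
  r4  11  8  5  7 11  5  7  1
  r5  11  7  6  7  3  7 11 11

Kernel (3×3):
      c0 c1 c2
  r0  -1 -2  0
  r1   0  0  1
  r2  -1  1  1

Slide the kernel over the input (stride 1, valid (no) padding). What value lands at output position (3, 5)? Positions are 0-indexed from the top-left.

-7

The receptive field on the input at this output position is [5 9 4 / 5 7 1 / 7 11 11]. Elementwise product with the kernel and sum: 5·-1 + 9·-2 + 1·1 + 7·-1 + 11·1 + 11·1.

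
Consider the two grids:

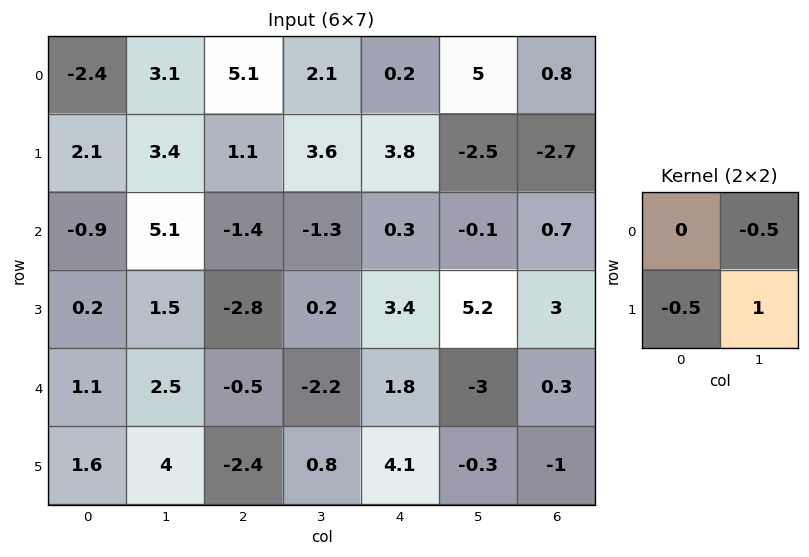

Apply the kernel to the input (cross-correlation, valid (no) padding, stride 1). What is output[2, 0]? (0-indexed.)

The receptive field on the input at this output position is [-0.9 5.1 / 0.2 1.5]. Elementwise product with the kernel and sum: 5.1·-0.5 + 0.2·-0.5 + 1.5·1.

-1.15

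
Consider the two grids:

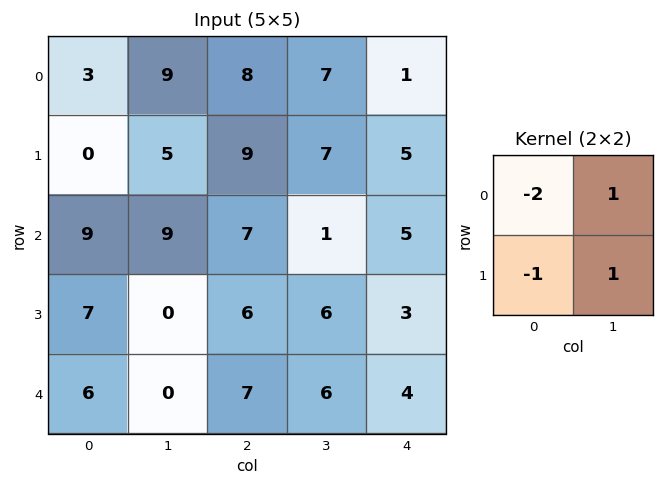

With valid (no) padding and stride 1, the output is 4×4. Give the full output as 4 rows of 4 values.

8 -6 -11 -15
5 -3 -17 -5
-16 -5 -13 0
-20 13 -7 -11

Output[0,0]: The receptive field on the input at this output position is [3 9 / 0 5]. Elementwise product with the kernel and sum: 3·-2 + 9·1 + 0·-1 + 5·1.
Output[0,1]: The receptive field on the input at this output position is [9 8 / 5 9]. Elementwise product with the kernel and sum: 9·-2 + 8·1 + 5·-1 + 9·1.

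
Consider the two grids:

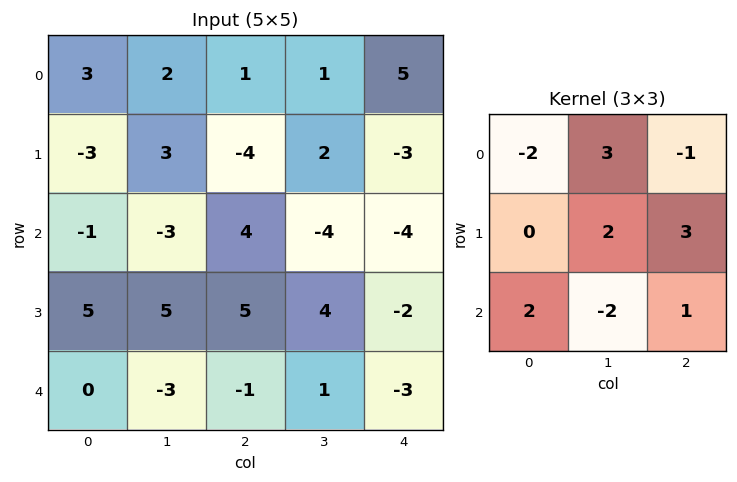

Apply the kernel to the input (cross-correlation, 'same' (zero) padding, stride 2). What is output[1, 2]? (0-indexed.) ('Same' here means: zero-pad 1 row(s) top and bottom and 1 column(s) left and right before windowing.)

The receptive field on the zero-padded input at this output position is [2 -3 0 / -4 -4 0 / 4 -2 0]. Elementwise product with the kernel and sum: 2·-2 + -3·3 + 0·-1 + -4·2 + 0·3 + 4·2 + -2·-2 + 0·1.

-9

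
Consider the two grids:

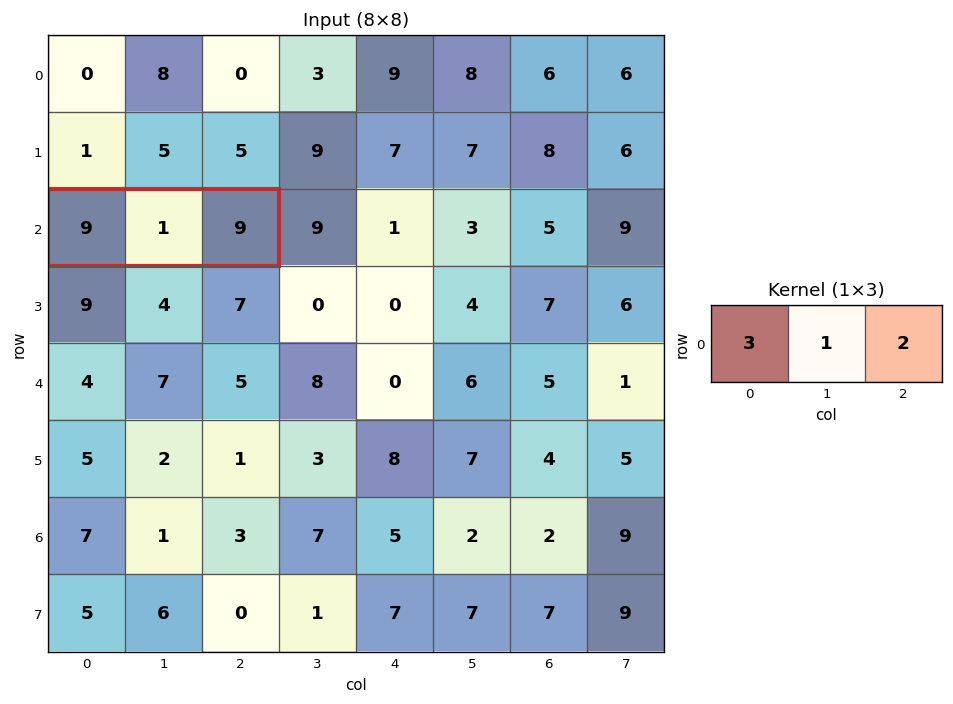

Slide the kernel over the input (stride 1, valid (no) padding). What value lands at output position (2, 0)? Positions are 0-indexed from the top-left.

The receptive field on the input at this output position is [9 1 9]. Elementwise product with the kernel and sum: 9·3 + 1·1 + 9·2.

46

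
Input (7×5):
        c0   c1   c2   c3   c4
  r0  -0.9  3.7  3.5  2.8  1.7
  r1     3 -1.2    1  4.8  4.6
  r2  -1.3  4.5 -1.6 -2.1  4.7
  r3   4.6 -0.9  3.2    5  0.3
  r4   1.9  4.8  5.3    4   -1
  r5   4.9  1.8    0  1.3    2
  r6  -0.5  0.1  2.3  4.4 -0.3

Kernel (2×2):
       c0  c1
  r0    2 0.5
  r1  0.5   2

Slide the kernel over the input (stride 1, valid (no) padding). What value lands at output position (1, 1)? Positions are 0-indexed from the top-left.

The receptive field on the input at this output position is [-1.2 1 / 4.5 -1.6]. Elementwise product with the kernel and sum: -1.2·2 + 1·0.5 + 4.5·0.5 + -1.6·2.

-2.85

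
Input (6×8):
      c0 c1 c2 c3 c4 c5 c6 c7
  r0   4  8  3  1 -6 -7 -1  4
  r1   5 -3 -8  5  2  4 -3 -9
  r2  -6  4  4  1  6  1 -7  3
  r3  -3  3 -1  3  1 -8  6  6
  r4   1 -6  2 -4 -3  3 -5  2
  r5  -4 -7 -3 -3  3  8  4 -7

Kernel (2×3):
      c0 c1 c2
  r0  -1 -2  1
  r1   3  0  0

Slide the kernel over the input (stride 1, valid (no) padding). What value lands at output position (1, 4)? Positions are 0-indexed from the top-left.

The receptive field on the input at this output position is [2 4 -3 / 6 1 -7]. Elementwise product with the kernel and sum: 2·-1 + 4·-2 + -3·1 + 6·3.

5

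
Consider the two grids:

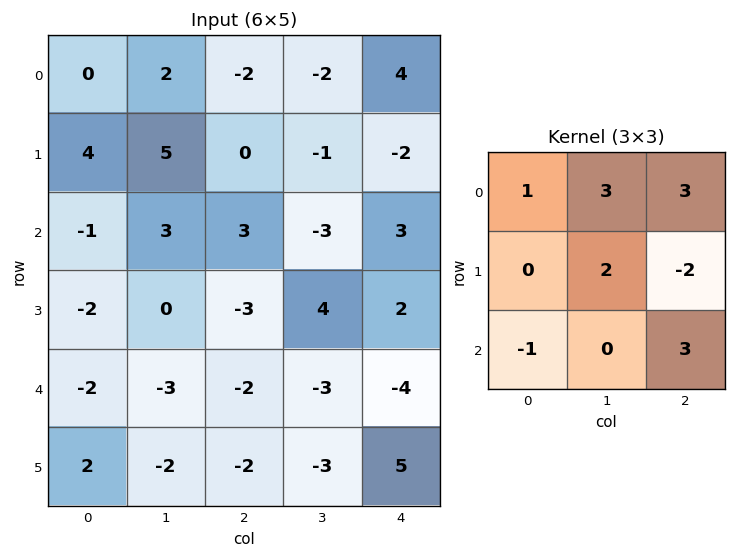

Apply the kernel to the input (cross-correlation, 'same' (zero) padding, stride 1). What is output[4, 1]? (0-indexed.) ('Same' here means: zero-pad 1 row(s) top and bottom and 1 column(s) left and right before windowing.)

The receptive field on the zero-padded input at this output position is [-2 0 -3 / -2 -3 -2 / 2 -2 -2]. Elementwise product with the kernel and sum: -2·1 + 0·3 + -3·3 + -3·2 + -2·-2 + 2·-1 + -2·3.

-21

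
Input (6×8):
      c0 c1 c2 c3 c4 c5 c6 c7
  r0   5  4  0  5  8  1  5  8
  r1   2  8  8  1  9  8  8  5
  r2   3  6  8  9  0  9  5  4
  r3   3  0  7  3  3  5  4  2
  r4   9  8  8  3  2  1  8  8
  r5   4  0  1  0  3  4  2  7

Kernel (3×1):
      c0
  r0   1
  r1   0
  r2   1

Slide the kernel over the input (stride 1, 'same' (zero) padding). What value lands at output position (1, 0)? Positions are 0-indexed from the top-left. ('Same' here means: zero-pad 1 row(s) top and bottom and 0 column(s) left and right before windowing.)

The receptive field on the zero-padded input at this output position is [5 / 2 / 3]. Elementwise product with the kernel and sum: 5·1 + 3·1.

8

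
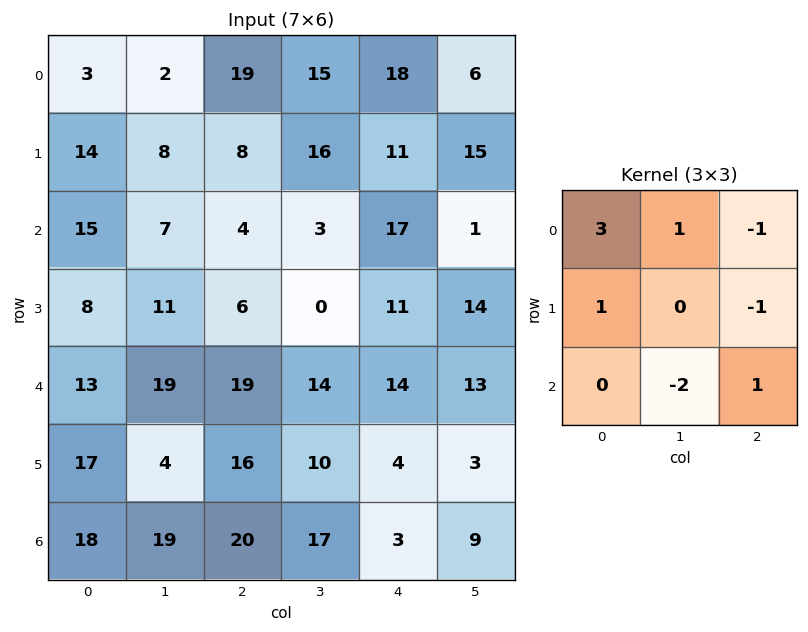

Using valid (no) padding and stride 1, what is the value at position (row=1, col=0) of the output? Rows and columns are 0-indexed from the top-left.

37

The receptive field on the input at this output position is [14 8 8 / 15 7 4 / 8 11 6]. Elementwise product with the kernel and sum: 14·3 + 8·1 + 8·-1 + 15·1 + 4·-1 + 11·-2 + 6·1.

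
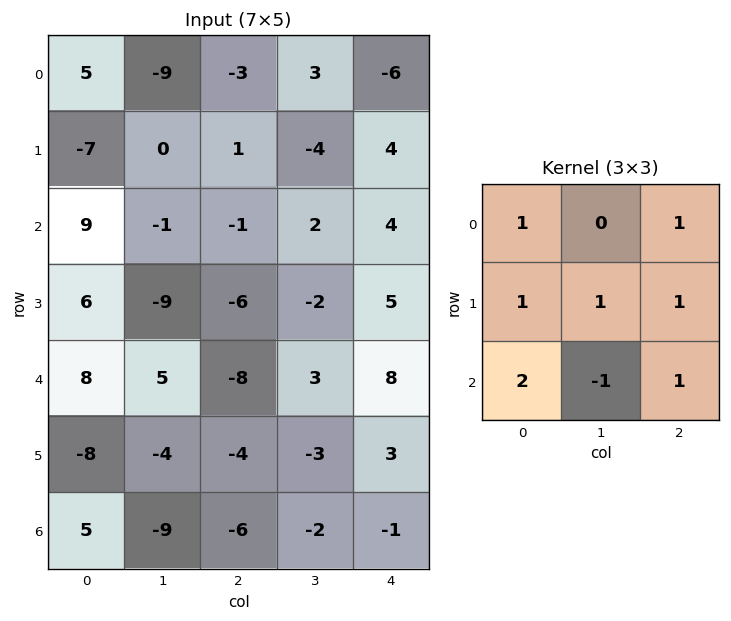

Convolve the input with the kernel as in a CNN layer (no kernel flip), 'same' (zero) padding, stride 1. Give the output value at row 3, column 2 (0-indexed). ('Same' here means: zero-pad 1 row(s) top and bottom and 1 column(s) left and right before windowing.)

5

The receptive field on the zero-padded input at this output position is [-1 -1 2 / -9 -6 -2 / 5 -8 3]. Elementwise product with the kernel and sum: -1·1 + 2·1 + -9·1 + -6·1 + -2·1 + 5·2 + -8·-1 + 3·1.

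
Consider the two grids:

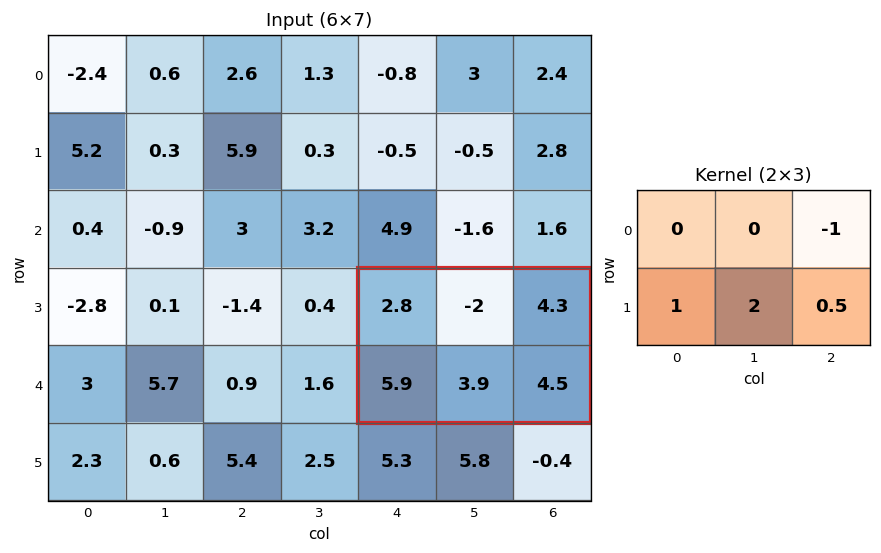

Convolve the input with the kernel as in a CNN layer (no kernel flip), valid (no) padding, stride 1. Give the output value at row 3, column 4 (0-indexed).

The receptive field on the input at this output position is [2.8 -2 4.3 / 5.9 3.9 4.5]. Elementwise product with the kernel and sum: 4.3·-1 + 5.9·1 + 3.9·2 + 4.5·0.5.

11.65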